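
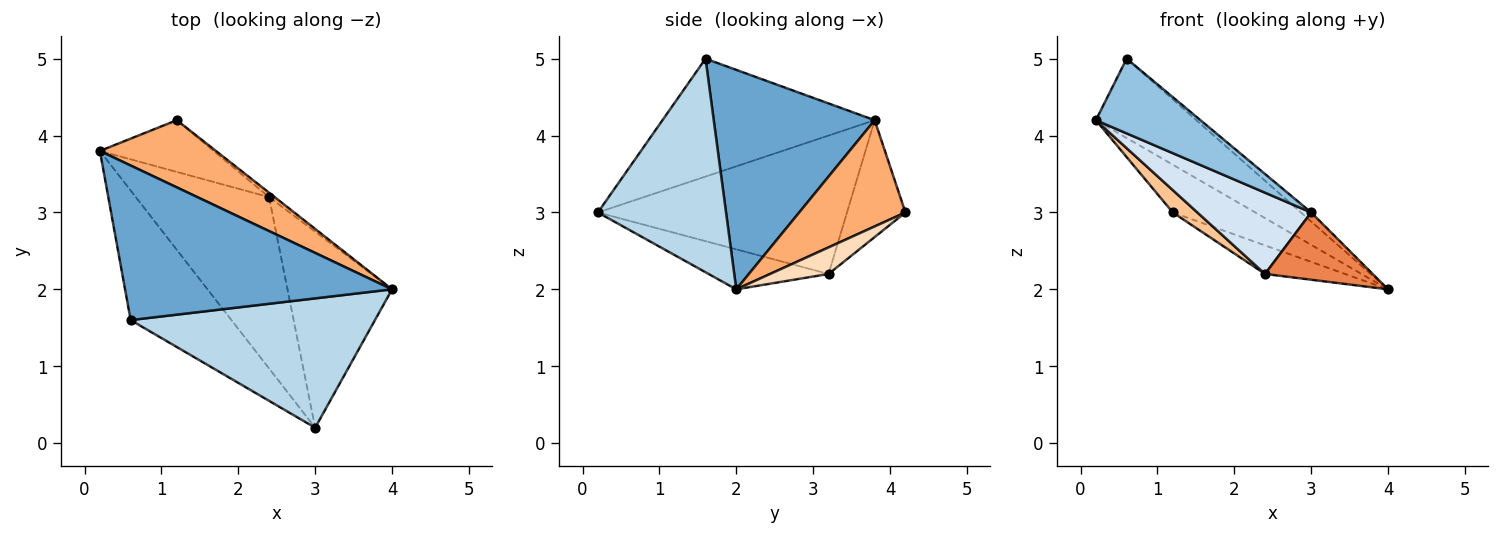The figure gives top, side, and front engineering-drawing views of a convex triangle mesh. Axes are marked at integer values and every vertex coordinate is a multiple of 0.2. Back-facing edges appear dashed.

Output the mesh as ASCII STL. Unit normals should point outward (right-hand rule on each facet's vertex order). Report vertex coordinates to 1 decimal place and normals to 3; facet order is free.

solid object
 facet normal 0.590 0.368 0.718
  outer loop
   vertex 0.6 1.6 5.0
   vertex 4.0 2.0 2.0
   vertex 0.2 3.8 4.2
  endloop
 endfacet
 facet normal -0.712 -0.351 -0.609
  outer loop
   vertex 0.6 1.6 5.0
   vertex 0.2 3.8 4.2
   vertex 3.0 0.2 3.0
  endloop
 endfacet
 facet normal 0.657 0.053 0.752
  outer loop
   vertex 0.6 1.6 5.0
   vertex 3.0 0.2 3.0
   vertex 4.0 2.0 2.0
  endloop
 endfacet
 facet normal -0.684 -0.313 -0.659
  outer loop
   vertex 2.4 3.2 2.2
   vertex 3.0 0.2 3.0
   vertex 0.2 3.8 4.2
  endloop
 endfacet
 facet normal -0.340 -0.305 -0.889
  outer loop
   vertex 2.4 3.2 2.2
   vertex 4.0 2.0 2.0
   vertex 3.0 0.2 3.0
  endloop
 endfacet
 facet normal 0.598 0.464 0.653
  outer loop
   vertex 1.2 4.2 3.0
   vertex 0.2 3.8 4.2
   vertex 4.0 2.0 2.0
  endloop
 endfacet
 facet normal -0.686 -0.289 -0.668
  outer loop
   vertex 1.2 4.2 3.0
   vertex 2.4 3.2 2.2
   vertex 0.2 3.8 4.2
  endloop
 endfacet
 facet normal 0.586 0.801 -0.123
  outer loop
   vertex 1.2 4.2 3.0
   vertex 4.0 2.0 2.0
   vertex 2.4 3.2 2.2
  endloop
 endfacet
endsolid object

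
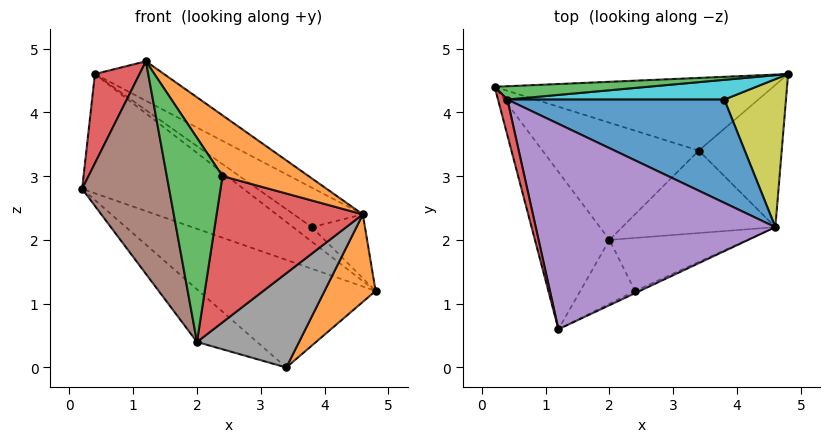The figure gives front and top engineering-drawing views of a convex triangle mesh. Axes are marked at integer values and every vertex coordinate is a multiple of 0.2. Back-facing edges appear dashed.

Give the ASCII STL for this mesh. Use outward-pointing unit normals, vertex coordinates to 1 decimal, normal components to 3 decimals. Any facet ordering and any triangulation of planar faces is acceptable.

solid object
 facet normal -0.225 0.808 -0.545
  outer loop
   vertex 3.4 3.4 0.0
   vertex 0.2 4.4 2.8
   vertex 4.8 4.6 1.2
  endloop
 endfacet
 facet normal 0.763 -0.339 -0.551
  outer loop
   vertex 4.6 2.2 2.4
   vertex 3.4 3.4 0.0
   vertex 4.8 4.6 1.2
  endloop
 endfacet
 facet normal -0.005 0.994 0.111
  outer loop
   vertex 0.4 4.2 4.6
   vertex 4.8 4.6 1.2
   vertex 0.2 4.4 2.8
  endloop
 endfacet
 facet normal -0.974 -0.212 0.085
  outer loop
   vertex 0.4 4.2 4.6
   vertex 0.2 4.4 2.8
   vertex 1.2 0.6 4.8
  endloop
 endfacet
 facet normal 0.517 0.162 0.840
  outer loop
   vertex 0.4 4.2 4.6
   vertex 1.2 0.6 4.8
   vertex 4.6 2.2 2.4
  endloop
 endfacet
 facet normal -0.881 -0.380 -0.281
  outer loop
   vertex 2.0 2.0 0.4
   vertex 1.2 0.6 4.8
   vertex 0.2 4.4 2.8
  endloop
 endfacet
 facet normal -0.557 0.340 -0.758
  outer loop
   vertex 2.0 2.0 0.4
   vertex 0.2 4.4 2.8
   vertex 3.4 3.4 0.0
  endloop
 endfacet
 facet normal 0.492 -0.655 -0.573
  outer loop
   vertex 2.0 2.0 0.4
   vertex 3.4 3.4 0.0
   vertex 4.6 2.2 2.4
  endloop
 endfacet
 facet normal 0.605 0.315 0.731
  outer loop
   vertex 3.8 4.2 2.2
   vertex 4.6 2.2 2.4
   vertex 4.8 4.6 1.2
  endloop
 endfacet
 facet normal 0.494 0.515 0.700
  outer loop
   vertex 3.8 4.2 2.2
   vertex 4.8 4.6 1.2
   vertex 0.4 4.2 4.6
  endloop
 endfacet
 facet normal 0.550 0.298 0.780
  outer loop
   vertex 3.8 4.2 2.2
   vertex 0.4 4.2 4.6
   vertex 4.6 2.2 2.4
  endloop
 endfacet
 facet normal 0.406 -0.913 -0.034
  outer loop
   vertex 2.4 1.2 3.0
   vertex 4.6 2.2 2.4
   vertex 1.2 0.6 4.8
  endloop
 endfacet
 facet normal 0.030 -0.954 -0.298
  outer loop
   vertex 2.4 1.2 3.0
   vertex 1.2 0.6 4.8
   vertex 2.0 2.0 0.4
  endloop
 endfacet
 facet normal 0.317 -0.892 -0.323
  outer loop
   vertex 2.4 1.2 3.0
   vertex 2.0 2.0 0.4
   vertex 4.6 2.2 2.4
  endloop
 endfacet
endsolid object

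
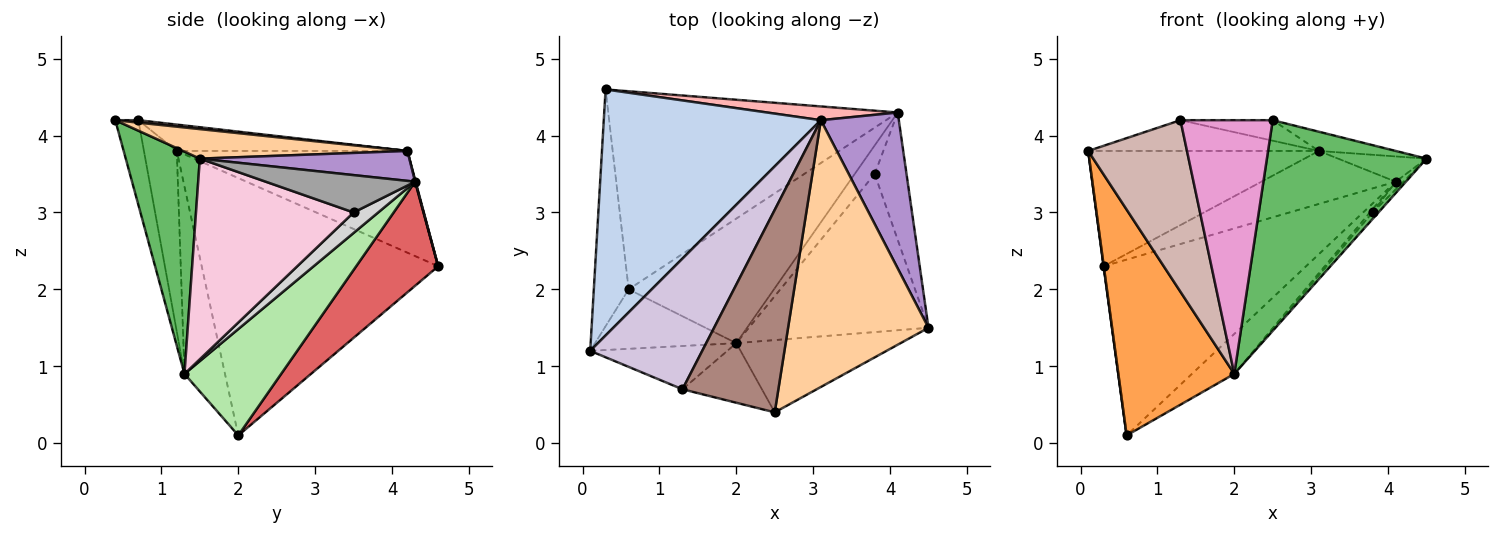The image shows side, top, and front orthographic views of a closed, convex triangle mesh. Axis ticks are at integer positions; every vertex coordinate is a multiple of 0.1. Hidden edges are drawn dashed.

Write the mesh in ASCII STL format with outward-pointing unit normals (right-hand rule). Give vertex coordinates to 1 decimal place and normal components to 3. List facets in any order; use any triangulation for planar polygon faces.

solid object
 facet normal -0.991 -0.001 -0.134
  outer loop
   vertex 0.6 2.0 0.1
   vertex 0.1 1.2 3.8
   vertex 0.3 4.6 2.3
  endloop
 endfacet
 facet normal -0.391 0.391 0.833
  outer loop
   vertex 3.1 4.2 3.8
   vertex 0.3 4.6 2.3
   vertex 0.1 1.2 3.8
  endloop
 endfacet
 facet normal -0.320 -0.916 -0.241
  outer loop
   vertex 2.0 1.3 0.9
   vertex 0.1 1.2 3.8
   vertex 0.6 2.0 0.1
  endloop
 endfacet
 facet normal 0.205 0.070 0.976
  outer loop
   vertex 2.5 0.4 4.2
   vertex 4.5 1.5 3.7
   vertex 3.1 4.2 3.8
  endloop
 endfacet
 facet normal 0.402 -0.866 -0.297
  outer loop
   vertex 2.5 0.4 4.2
   vertex 2.0 1.3 0.9
   vertex 4.5 1.5 3.7
  endloop
 endfacet
 facet normal 0.572 0.251 -0.781
  outer loop
   vertex 4.1 4.3 3.4
   vertex 2.0 1.3 0.9
   vertex 0.6 2.0 0.1
  endloop
 endfacet
 facet normal 0.260 0.641 -0.722
  outer loop
   vertex 4.1 4.3 3.4
   vertex 0.6 2.0 0.1
   vertex 0.3 4.6 2.3
  endloop
 endfacet
 facet normal 0.004 0.968 0.251
  outer loop
   vertex 4.1 4.3 3.4
   vertex 0.3 4.6 2.3
   vertex 3.1 4.2 3.8
  endloop
 endfacet
 facet normal 0.354 0.150 0.923
  outer loop
   vertex 4.1 4.3 3.4
   vertex 3.1 4.2 3.8
   vertex 4.5 1.5 3.7
  endloop
 endfacet
 facet normal -0.223 0.223 0.949
  outer loop
   vertex 1.3 0.7 4.2
   vertex 3.1 4.2 3.8
   vertex 0.1 1.2 3.8
  endloop
 endfacet
 facet normal 0.025 0.101 0.995
  outer loop
   vertex 1.3 0.7 4.2
   vertex 2.5 0.4 4.2
   vertex 3.1 4.2 3.8
  endloop
 endfacet
 facet normal -0.307 -0.923 -0.233
  outer loop
   vertex 1.3 0.7 4.2
   vertex 0.1 1.2 3.8
   vertex 2.0 1.3 0.9
  endloop
 endfacet
 facet normal -0.236 -0.946 -0.222
  outer loop
   vertex 1.3 0.7 4.2
   vertex 2.0 1.3 0.9
   vertex 2.5 0.4 4.2
  endloop
 endfacet
 facet normal 0.745 0.027 -0.667
  outer loop
   vertex 3.8 3.5 3.0
   vertex 4.5 1.5 3.7
   vertex 2.0 1.3 0.9
  endloop
 endfacet
 facet normal 0.760 0.039 -0.648
  outer loop
   vertex 3.8 3.5 3.0
   vertex 4.1 4.3 3.4
   vertex 4.5 1.5 3.7
  endloop
 endfacet
 facet normal 0.714 0.080 -0.696
  outer loop
   vertex 3.8 3.5 3.0
   vertex 2.0 1.3 0.9
   vertex 4.1 4.3 3.4
  endloop
 endfacet
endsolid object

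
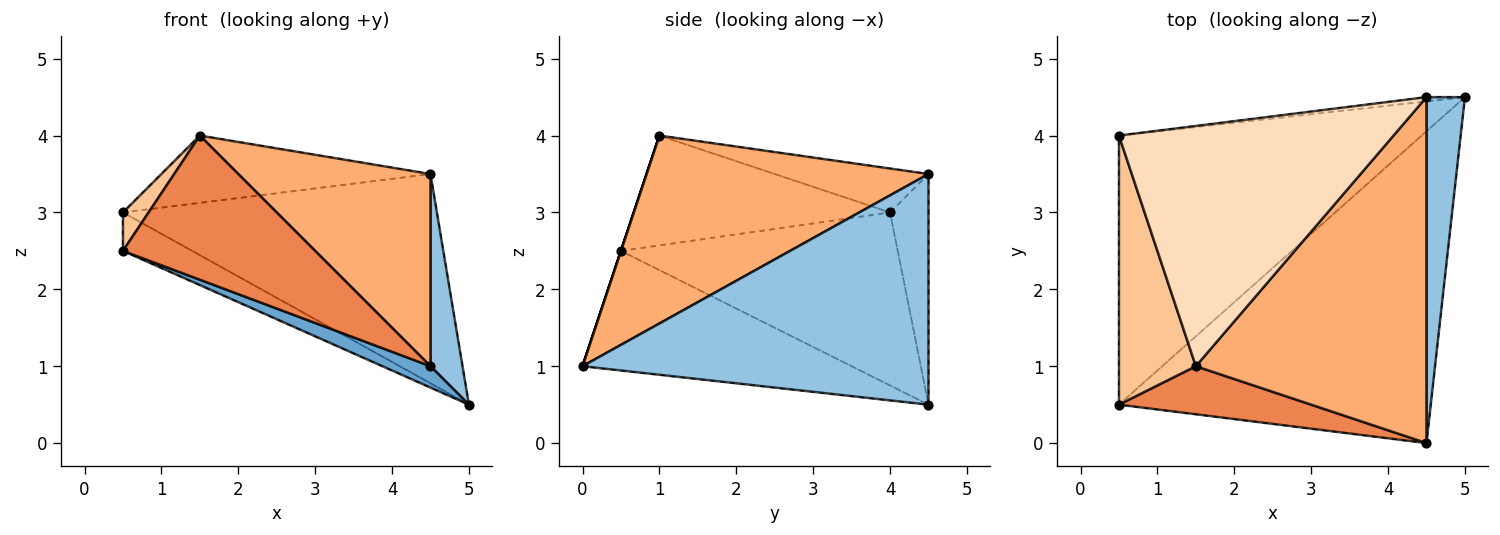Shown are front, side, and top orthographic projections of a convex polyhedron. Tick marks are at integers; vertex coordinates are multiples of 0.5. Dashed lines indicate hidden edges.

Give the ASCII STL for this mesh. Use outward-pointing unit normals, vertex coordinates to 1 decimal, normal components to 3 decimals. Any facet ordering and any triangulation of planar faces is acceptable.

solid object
 facet normal -0.357 -0.064 -0.932
  outer loop
   vertex 4.5 0.0 1.0
   vertex 0.5 0.5 2.5
   vertex 5.0 4.5 0.5
  endloop
 endfacet
 facet normal 0.982 -0.091 0.164
  outer loop
   vertex 4.5 4.5 3.5
   vertex 4.5 0.0 1.0
   vertex 5.0 4.5 0.5
  endloop
 endfacet
 facet normal -0.492 0.123 -0.862
  outer loop
   vertex 0.5 4.0 3.0
   vertex 5.0 4.5 0.5
   vertex 0.5 0.5 2.5
  endloop
 endfacet
 facet normal -0.122 0.992 -0.020
  outer loop
   vertex 0.5 4.0 3.0
   vertex 4.5 4.5 3.5
   vertex 5.0 4.5 0.5
  endloop
 endfacet
 facet normal 0.000 -0.949 0.316
  outer loop
   vertex 1.5 1.0 4.0
   vertex 0.5 0.5 2.5
   vertex 4.5 0.0 1.0
  endloop
 endfacet
 facet normal 0.580 -0.396 0.712
  outer loop
   vertex 1.5 1.0 4.0
   vertex 4.5 0.0 1.0
   vertex 4.5 4.5 3.5
  endloop
 endfacet
 facet normal -0.816 -0.082 0.572
  outer loop
   vertex 1.5 1.0 4.0
   vertex 0.5 4.0 3.0
   vertex 0.5 0.5 2.5
  endloop
 endfacet
 facet normal -0.152 0.266 0.952
  outer loop
   vertex 1.5 1.0 4.0
   vertex 4.5 4.5 3.5
   vertex 0.5 4.0 3.0
  endloop
 endfacet
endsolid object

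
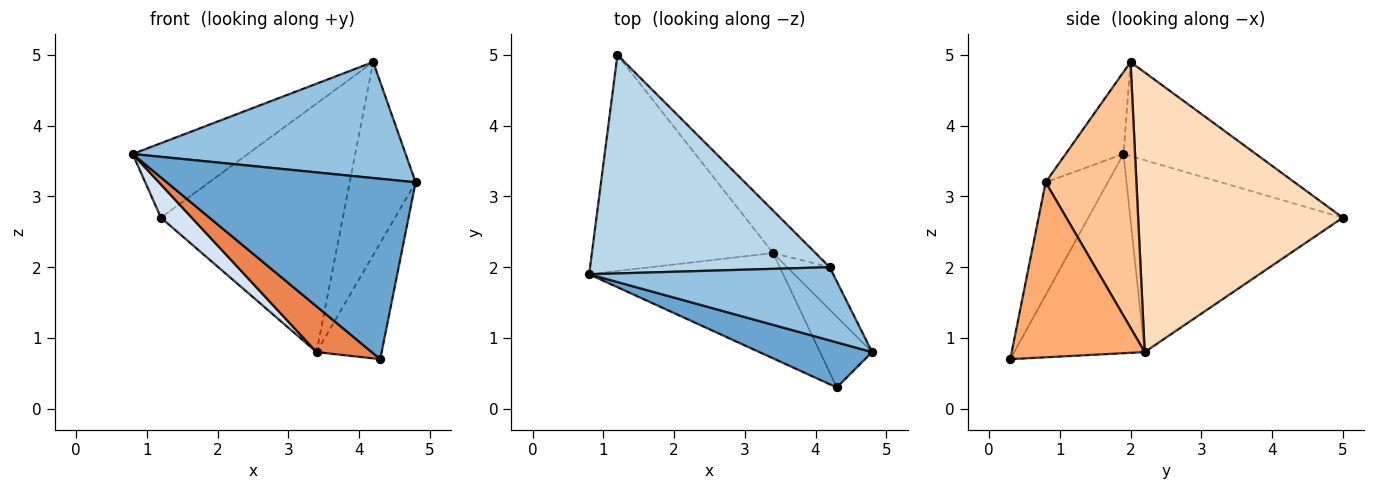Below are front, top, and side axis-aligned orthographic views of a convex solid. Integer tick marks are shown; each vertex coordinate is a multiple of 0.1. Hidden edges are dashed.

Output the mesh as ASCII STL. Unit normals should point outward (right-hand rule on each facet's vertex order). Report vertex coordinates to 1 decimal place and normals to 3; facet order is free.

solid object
 facet normal -0.236 -0.943 0.236
  outer loop
   vertex 4.3 0.3 0.7
   vertex 4.8 0.8 3.2
   vertex 0.8 1.9 3.6
  endloop
 endfacet
 facet normal -0.176 -0.832 0.525
  outer loop
   vertex 4.2 2.0 4.9
   vertex 0.8 1.9 3.6
   vertex 4.8 0.8 3.2
  endloop
 endfacet
 facet normal -0.348 0.303 0.887
  outer loop
   vertex 4.2 2.0 4.9
   vertex 1.2 5.0 2.7
   vertex 0.8 1.9 3.6
  endloop
 endfacet
 facet normal -0.723 -0.105 -0.683
  outer loop
   vertex 3.4 2.2 0.8
   vertex 0.8 1.9 3.6
   vertex 1.2 5.0 2.7
  endloop
 endfacet
 facet normal -0.686 -0.290 -0.668
  outer loop
   vertex 3.4 2.2 0.8
   vertex 4.3 0.3 0.7
   vertex 0.8 1.9 3.6
  endloop
 endfacet
 facet normal 0.868 0.425 -0.258
  outer loop
   vertex 3.4 2.2 0.8
   vertex 4.8 0.8 3.2
   vertex 4.3 0.3 0.7
  endloop
 endfacet
 facet normal 0.802 0.583 -0.128
  outer loop
   vertex 3.4 2.2 0.8
   vertex 4.2 2.0 4.9
   vertex 4.8 0.8 3.2
  endloop
 endfacet
 facet normal 0.743 0.660 -0.113
  outer loop
   vertex 3.4 2.2 0.8
   vertex 1.2 5.0 2.7
   vertex 4.2 2.0 4.9
  endloop
 endfacet
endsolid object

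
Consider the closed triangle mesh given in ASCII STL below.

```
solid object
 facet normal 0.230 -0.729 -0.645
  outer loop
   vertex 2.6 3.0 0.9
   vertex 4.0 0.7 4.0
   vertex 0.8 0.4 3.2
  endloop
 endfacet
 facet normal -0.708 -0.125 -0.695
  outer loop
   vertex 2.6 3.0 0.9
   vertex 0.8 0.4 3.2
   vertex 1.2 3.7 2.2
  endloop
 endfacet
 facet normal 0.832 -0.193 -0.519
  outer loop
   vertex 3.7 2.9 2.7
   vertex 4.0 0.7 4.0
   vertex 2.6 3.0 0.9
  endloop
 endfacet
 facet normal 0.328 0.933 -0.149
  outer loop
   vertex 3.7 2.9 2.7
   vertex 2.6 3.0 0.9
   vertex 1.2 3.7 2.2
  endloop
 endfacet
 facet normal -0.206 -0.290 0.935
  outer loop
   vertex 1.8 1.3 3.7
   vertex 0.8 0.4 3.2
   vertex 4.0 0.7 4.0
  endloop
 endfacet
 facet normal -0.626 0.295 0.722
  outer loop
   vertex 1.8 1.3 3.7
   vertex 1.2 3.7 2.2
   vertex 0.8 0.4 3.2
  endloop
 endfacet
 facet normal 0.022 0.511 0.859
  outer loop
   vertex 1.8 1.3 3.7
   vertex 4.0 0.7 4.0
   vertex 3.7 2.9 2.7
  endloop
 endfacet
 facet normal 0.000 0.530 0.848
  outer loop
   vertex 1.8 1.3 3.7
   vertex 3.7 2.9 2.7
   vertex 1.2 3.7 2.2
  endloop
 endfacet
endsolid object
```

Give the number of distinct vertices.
6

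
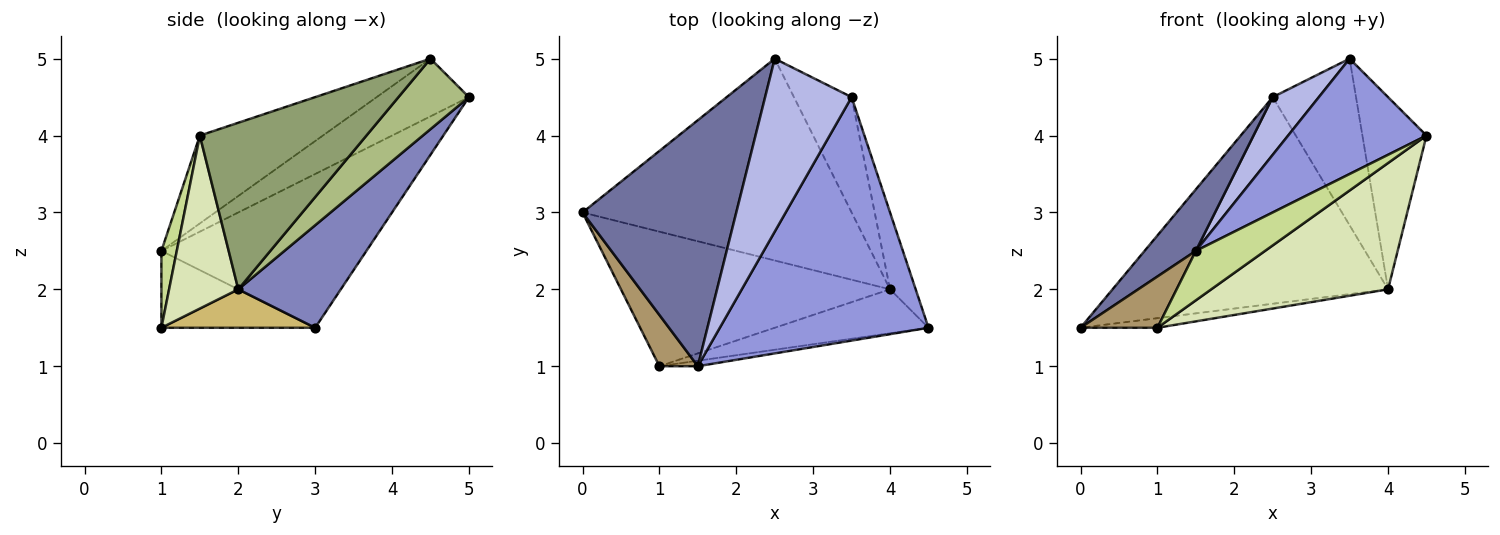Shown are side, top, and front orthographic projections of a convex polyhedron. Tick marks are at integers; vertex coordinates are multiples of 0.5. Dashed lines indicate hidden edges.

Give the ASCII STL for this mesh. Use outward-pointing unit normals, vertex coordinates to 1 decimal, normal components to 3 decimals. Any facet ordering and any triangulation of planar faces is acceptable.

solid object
 facet normal -0.696 -0.174 0.696
  outer loop
   vertex 1.5 1.0 2.5
   vertex 2.5 5.0 4.5
   vertex 0.0 3.0 1.5
  endloop
 endfacet
 facet normal 0.257 0.691 -0.675
  outer loop
   vertex 4.0 2.0 2.0
   vertex 0.0 3.0 1.5
   vertex 2.5 5.0 4.5
  endloop
 endfacet
 facet normal -0.356 -0.400 0.845
  outer loop
   vertex 3.5 4.5 5.0
   vertex 1.5 1.0 2.5
   vertex 4.5 1.5 4.0
  endloop
 endfacet
 facet normal -0.535 -0.267 0.802
  outer loop
   vertex 3.5 4.5 5.0
   vertex 2.5 5.0 4.5
   vertex 1.5 1.0 2.5
  endloop
 endfacet
 facet normal 0.924 0.355 -0.142
  outer loop
   vertex 3.5 4.5 5.0
   vertex 4.5 1.5 4.0
   vertex 4.0 2.0 2.0
  endloop
 endfacet
 facet normal 0.571 0.675 -0.467
  outer loop
   vertex 3.5 4.5 5.0
   vertex 4.0 2.0 2.0
   vertex 2.5 5.0 4.5
  endloop
 endfacet
 facet normal 0.216 -0.970 -0.108
  outer loop
   vertex 1.0 1.0 1.5
   vertex 4.5 1.5 4.0
   vertex 1.5 1.0 2.5
  endloop
 endfacet
 facet normal 0.347 -0.886 -0.308
  outer loop
   vertex 1.0 1.0 1.5
   vertex 4.0 2.0 2.0
   vertex 4.5 1.5 4.0
  endloop
 endfacet
 facet normal -0.816 -0.408 0.408
  outer loop
   vertex 1.0 1.0 1.5
   vertex 1.5 1.0 2.5
   vertex 0.0 3.0 1.5
  endloop
 endfacet
 facet normal 0.141 0.071 -0.987
  outer loop
   vertex 1.0 1.0 1.5
   vertex 0.0 3.0 1.5
   vertex 4.0 2.0 2.0
  endloop
 endfacet
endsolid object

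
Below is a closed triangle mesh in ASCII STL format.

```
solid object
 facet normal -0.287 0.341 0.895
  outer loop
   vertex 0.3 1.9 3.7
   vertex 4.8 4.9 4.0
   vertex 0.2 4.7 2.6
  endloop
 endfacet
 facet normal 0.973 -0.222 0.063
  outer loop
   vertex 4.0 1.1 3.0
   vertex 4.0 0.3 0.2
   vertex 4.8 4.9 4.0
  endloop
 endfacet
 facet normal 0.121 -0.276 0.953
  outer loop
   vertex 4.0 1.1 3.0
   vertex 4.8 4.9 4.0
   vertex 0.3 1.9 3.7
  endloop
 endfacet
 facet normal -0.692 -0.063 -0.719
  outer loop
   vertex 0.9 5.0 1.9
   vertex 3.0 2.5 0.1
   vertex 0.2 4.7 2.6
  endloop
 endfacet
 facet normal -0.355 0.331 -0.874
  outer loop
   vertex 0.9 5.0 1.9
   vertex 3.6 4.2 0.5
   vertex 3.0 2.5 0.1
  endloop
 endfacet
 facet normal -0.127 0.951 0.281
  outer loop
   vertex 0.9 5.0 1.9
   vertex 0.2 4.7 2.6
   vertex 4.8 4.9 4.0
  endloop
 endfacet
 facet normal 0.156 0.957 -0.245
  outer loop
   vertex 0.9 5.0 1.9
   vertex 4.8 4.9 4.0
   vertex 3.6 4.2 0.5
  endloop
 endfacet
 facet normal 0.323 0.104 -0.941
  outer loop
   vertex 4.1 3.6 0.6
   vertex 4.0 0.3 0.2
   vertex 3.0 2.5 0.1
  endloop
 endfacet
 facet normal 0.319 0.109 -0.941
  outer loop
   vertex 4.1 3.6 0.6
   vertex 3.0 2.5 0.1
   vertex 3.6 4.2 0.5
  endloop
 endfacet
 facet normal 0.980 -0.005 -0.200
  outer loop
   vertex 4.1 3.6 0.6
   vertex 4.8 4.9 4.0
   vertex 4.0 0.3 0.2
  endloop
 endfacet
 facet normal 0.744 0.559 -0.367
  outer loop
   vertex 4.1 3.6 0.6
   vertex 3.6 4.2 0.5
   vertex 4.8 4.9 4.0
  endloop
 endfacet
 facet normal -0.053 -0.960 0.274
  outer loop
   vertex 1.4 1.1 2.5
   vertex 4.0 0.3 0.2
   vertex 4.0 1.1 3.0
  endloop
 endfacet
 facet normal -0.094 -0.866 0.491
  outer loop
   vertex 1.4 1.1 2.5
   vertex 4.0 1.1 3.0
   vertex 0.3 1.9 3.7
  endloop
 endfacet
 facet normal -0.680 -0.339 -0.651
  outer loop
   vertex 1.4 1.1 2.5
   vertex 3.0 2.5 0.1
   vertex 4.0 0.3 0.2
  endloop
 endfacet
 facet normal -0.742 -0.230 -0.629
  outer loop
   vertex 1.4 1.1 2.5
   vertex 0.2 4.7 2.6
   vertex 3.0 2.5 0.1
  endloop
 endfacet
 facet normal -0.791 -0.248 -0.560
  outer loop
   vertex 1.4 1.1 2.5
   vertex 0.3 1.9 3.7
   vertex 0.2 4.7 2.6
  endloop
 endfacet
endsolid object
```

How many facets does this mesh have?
16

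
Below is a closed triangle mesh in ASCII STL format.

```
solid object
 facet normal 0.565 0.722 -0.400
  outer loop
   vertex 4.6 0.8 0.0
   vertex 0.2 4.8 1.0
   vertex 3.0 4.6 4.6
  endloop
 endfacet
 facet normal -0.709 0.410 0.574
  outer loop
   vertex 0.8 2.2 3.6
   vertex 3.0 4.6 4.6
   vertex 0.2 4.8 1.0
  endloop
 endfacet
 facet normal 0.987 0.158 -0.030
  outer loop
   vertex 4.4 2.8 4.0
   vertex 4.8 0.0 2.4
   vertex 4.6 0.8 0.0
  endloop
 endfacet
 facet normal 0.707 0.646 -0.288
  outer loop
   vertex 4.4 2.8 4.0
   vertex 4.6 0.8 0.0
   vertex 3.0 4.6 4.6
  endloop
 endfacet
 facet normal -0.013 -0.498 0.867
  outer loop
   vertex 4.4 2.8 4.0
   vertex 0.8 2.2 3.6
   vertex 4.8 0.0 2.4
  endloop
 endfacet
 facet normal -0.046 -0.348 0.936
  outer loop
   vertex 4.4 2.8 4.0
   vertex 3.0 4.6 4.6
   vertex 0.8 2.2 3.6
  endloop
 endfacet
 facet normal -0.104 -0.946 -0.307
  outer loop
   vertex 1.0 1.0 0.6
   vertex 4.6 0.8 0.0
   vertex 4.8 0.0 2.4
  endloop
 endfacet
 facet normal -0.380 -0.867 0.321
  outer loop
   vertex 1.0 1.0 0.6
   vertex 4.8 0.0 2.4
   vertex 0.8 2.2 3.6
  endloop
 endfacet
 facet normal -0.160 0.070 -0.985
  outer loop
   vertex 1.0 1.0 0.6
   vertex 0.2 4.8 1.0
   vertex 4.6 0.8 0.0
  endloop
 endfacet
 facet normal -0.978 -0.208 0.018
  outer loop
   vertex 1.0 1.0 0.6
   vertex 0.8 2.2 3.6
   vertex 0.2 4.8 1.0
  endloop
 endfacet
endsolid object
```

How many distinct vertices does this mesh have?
7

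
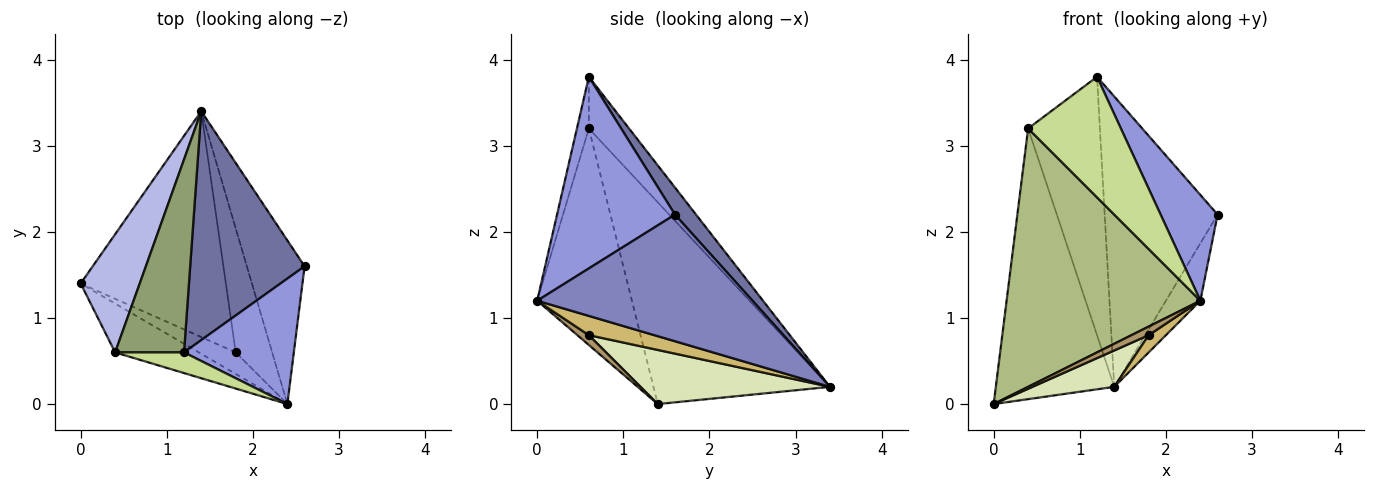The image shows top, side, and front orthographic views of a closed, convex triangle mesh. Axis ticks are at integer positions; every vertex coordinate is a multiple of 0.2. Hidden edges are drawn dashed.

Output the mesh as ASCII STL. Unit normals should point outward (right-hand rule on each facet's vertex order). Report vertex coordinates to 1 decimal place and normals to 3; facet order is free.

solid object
 facet normal 0.145 0.777 0.612
  outer loop
   vertex 1.2 0.6 3.8
   vertex 2.6 1.6 2.2
   vertex 1.4 3.4 0.2
  endloop
 endfacet
 facet normal 0.900 0.144 -0.411
  outer loop
   vertex 2.4 0.0 1.2
   vertex 1.4 3.4 0.2
   vertex 2.6 1.6 2.2
  endloop
 endfacet
 facet normal 0.800 -0.387 0.459
  outer loop
   vertex 2.4 0.0 1.2
   vertex 2.6 1.6 2.2
   vertex 1.2 0.6 3.8
  endloop
 endfacet
 facet normal -0.807 0.541 0.236
  outer loop
   vertex 0.4 0.6 3.2
   vertex 1.4 3.4 0.2
   vertex 0.0 1.4 0.0
  endloop
 endfacet
 facet normal -0.409 0.731 0.546
  outer loop
   vertex 0.4 0.6 3.2
   vertex 1.2 0.6 3.8
   vertex 1.4 3.4 0.2
  endloop
 endfacet
 facet normal -0.433 -0.886 -0.167
  outer loop
   vertex 0.4 0.6 3.2
   vertex 0.0 1.4 0.0
   vertex 2.4 0.0 1.2
  endloop
 endfacet
 facet normal -0.126 -0.978 0.168
  outer loop
   vertex 0.4 0.6 3.2
   vertex 2.4 0.0 1.2
   vertex 1.2 0.6 3.8
  endloop
 endfacet
 facet normal 0.345 -0.149 -0.926
  outer loop
   vertex 1.8 0.6 0.8
   vertex 0.0 1.4 0.0
   vertex 1.4 3.4 0.2
  endloop
 endfacet
 facet normal 0.240 -0.361 -0.901
  outer loop
   vertex 1.8 0.6 0.8
   vertex 2.4 0.0 1.2
   vertex 0.0 1.4 0.0
  endloop
 endfacet
 facet normal 0.463 -0.122 -0.878
  outer loop
   vertex 1.8 0.6 0.8
   vertex 1.4 3.4 0.2
   vertex 2.4 0.0 1.2
  endloop
 endfacet
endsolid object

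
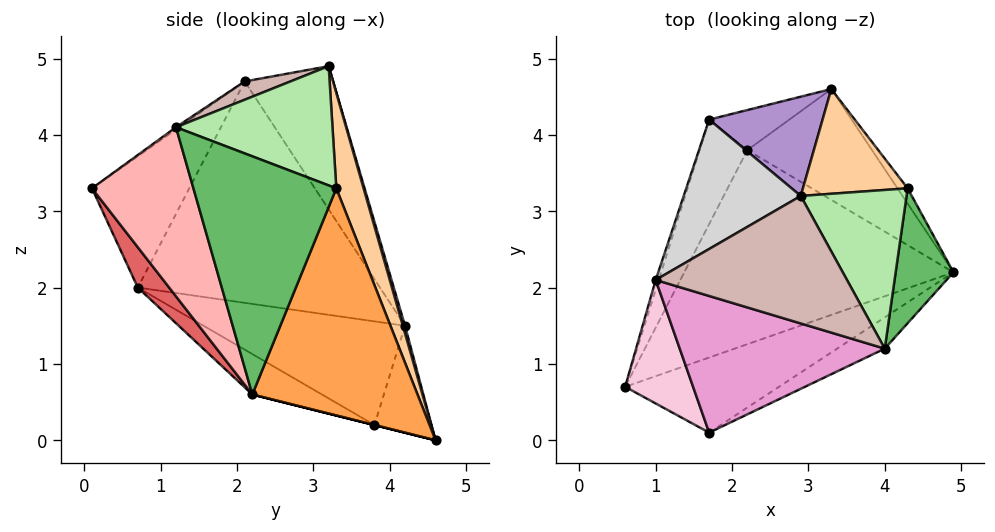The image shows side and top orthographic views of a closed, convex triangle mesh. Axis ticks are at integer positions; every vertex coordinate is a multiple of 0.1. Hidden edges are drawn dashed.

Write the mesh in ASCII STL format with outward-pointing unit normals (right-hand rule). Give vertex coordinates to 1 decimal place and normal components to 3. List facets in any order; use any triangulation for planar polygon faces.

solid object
 facet normal -0.133 -0.446 -0.885
  outer loop
   vertex 2.2 3.8 0.2
   vertex 4.9 2.2 0.6
   vertex 0.6 0.7 2.0
  endloop
 endfacet
 facet normal 0.000 -0.243 -0.970
  outer loop
   vertex 2.2 3.8 0.2
   vertex 3.3 4.6 0.0
   vertex 4.9 2.2 0.6
  endloop
 endfacet
 facet normal 0.836 0.548 -0.037
  outer loop
   vertex 4.3 3.3 3.3
   vertex 4.9 2.2 0.6
   vertex 3.3 4.6 0.0
  endloop
 endfacet
 facet normal 0.260 0.923 0.285
  outer loop
   vertex 4.3 3.3 3.3
   vertex 3.3 4.6 0.0
   vertex 2.9 3.2 4.9
  endloop
 endfacet
 facet normal 0.971 -0.049 0.236
  outer loop
   vertex 4.3 3.3 3.3
   vertex 4.0 1.2 4.1
   vertex 4.9 2.2 0.6
  endloop
 endfacet
 facet normal 0.740 0.144 0.657
  outer loop
   vertex 4.3 3.3 3.3
   vertex 2.9 3.2 4.9
   vertex 4.0 1.2 4.1
  endloop
 endfacet
 facet normal 0.133 -0.852 -0.506
  outer loop
   vertex 1.7 0.1 3.3
   vertex 0.6 0.7 2.0
   vertex 4.9 2.2 0.6
  endloop
 endfacet
 facet normal 0.464 -0.876 -0.131
  outer loop
   vertex 1.7 0.1 3.3
   vertex 4.9 2.2 0.6
   vertex 4.0 1.2 4.1
  endloop
 endfacet
 facet normal 0.019 0.961 0.276
  outer loop
   vertex 1.7 4.2 1.5
   vertex 2.9 3.2 4.9
   vertex 3.3 4.6 0.0
  endloop
 endfacet
 facet normal -0.580 0.689 -0.435
  outer loop
   vertex 1.7 4.2 1.5
   vertex 3.3 4.6 0.0
   vertex 2.2 3.8 0.2
  endloop
 endfacet
 facet normal -0.886 0.220 -0.408
  outer loop
   vertex 1.7 4.2 1.5
   vertex 2.2 3.8 0.2
   vertex 0.6 0.7 2.0
  endloop
 endfacet
 facet normal 0.090 -0.327 0.941
  outer loop
   vertex 1.0 2.1 4.7
   vertex 4.0 1.2 4.1
   vertex 2.9 3.2 4.9
  endloop
 endfacet
 facet normal -0.009 -0.576 0.818
  outer loop
   vertex 1.0 2.1 4.7
   vertex 1.7 0.1 3.3
   vertex 4.0 1.2 4.1
  endloop
 endfacet
 facet normal -0.751 -0.535 0.388
  outer loop
   vertex 1.0 2.1 4.7
   vertex 0.6 0.7 2.0
   vertex 1.7 0.1 3.3
  endloop
 endfacet
 facet normal -0.954 0.298 -0.013
  outer loop
   vertex 1.0 2.1 4.7
   vertex 1.7 4.2 1.5
   vertex 0.6 0.7 2.0
  endloop
 endfacet
 facet normal -0.490 0.774 0.401
  outer loop
   vertex 1.0 2.1 4.7
   vertex 2.9 3.2 4.9
   vertex 1.7 4.2 1.5
  endloop
 endfacet
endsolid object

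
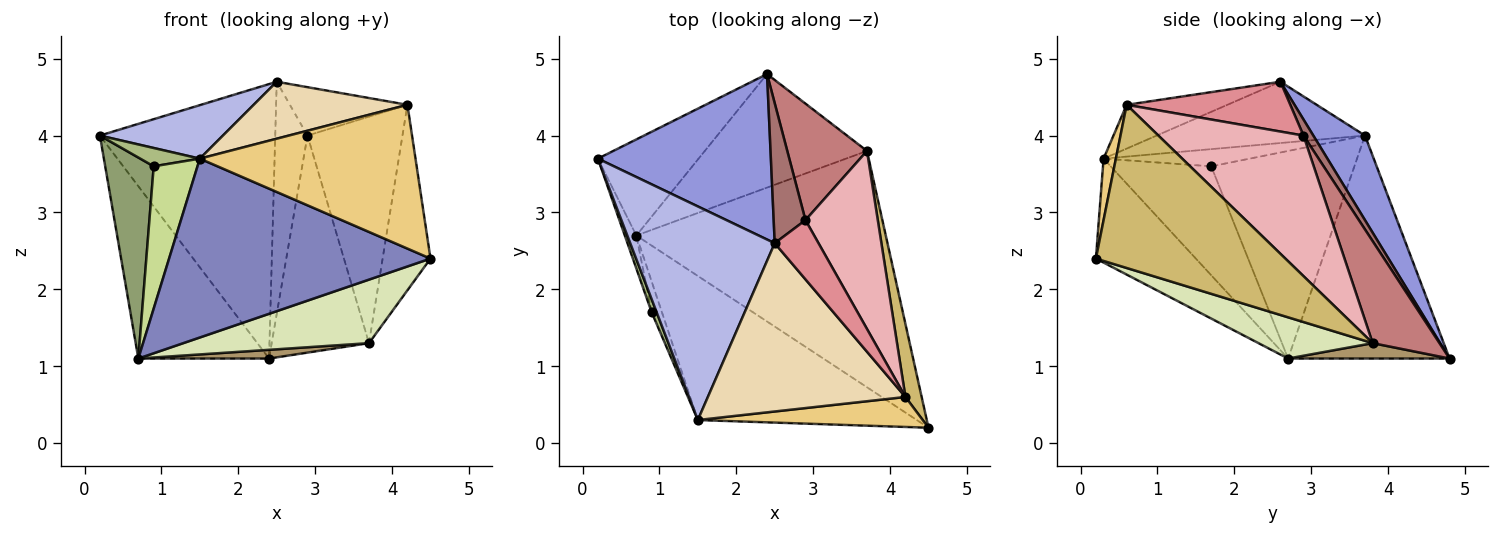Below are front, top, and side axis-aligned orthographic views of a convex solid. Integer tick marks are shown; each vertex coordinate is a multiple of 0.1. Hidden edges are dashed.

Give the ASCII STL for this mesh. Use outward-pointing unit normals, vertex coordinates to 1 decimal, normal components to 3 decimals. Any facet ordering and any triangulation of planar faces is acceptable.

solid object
 facet normal -0.733 0.594 -0.331
  outer loop
   vertex 0.7 2.7 1.1
   vertex 0.2 3.7 4.0
   vertex 2.4 4.8 1.1
  endloop
 endfacet
 facet normal -0.285 -0.746 -0.601
  outer loop
   vertex 1.5 0.3 3.7
   vertex 0.7 2.7 1.1
   vertex 4.5 0.2 2.4
  endloop
 endfacet
 facet normal 0.245 0.830 0.501
  outer loop
   vertex 2.5 2.6 4.7
   vertex 2.4 4.8 1.1
   vertex 0.2 3.7 4.0
  endloop
 endfacet
 facet normal -0.380 -0.225 0.897
  outer loop
   vertex 2.5 2.6 4.7
   vertex 0.2 3.7 4.0
   vertex 1.5 0.3 3.7
  endloop
 endfacet
 facet normal -0.946 -0.321 -0.053
  outer loop
   vertex 0.9 1.7 3.6
   vertex 0.2 3.7 4.0
   vertex 0.7 2.7 1.1
  endloop
 endfacet
 facet normal -0.894 -0.365 0.259
  outer loop
   vertex 0.9 1.7 3.6
   vertex 1.5 0.3 3.7
   vertex 0.2 3.7 4.0
  endloop
 endfacet
 facet normal -0.914 -0.398 -0.086
  outer loop
   vertex 0.9 1.7 3.6
   vertex 0.7 2.7 1.1
   vertex 1.5 0.3 3.7
  endloop
 endfacet
 facet normal 0.158 -0.256 -0.954
  outer loop
   vertex 3.7 3.8 1.3
   vertex 4.5 0.2 2.4
   vertex 0.7 2.7 1.1
  endloop
 endfacet
 facet normal 0.094 -0.076 -0.993
  outer loop
   vertex 3.7 3.8 1.3
   vertex 0.7 2.7 1.1
   vertex 2.4 4.8 1.1
  endloop
 endfacet
 facet normal 0.965 0.244 0.096
  outer loop
   vertex 4.2 0.6 4.4
   vertex 4.5 0.2 2.4
   vertex 3.7 3.8 1.3
  endloop
 endfacet
 facet normal 0.056 -0.977 0.204
  outer loop
   vertex 4.2 0.6 4.4
   vertex 1.5 0.3 3.7
   vertex 4.5 0.2 2.4
  endloop
 endfacet
 facet normal -0.205 -0.314 0.927
  outer loop
   vertex 4.2 0.6 4.4
   vertex 2.5 2.6 4.7
   vertex 1.5 0.3 3.7
  endloop
 endfacet
 facet normal 0.252 0.829 0.499
  outer loop
   vertex 2.9 2.9 4.0
   vertex 2.4 4.8 1.1
   vertex 2.5 2.6 4.7
  endloop
 endfacet
 facet normal 0.518 0.754 0.405
  outer loop
   vertex 2.9 2.9 4.0
   vertex 3.7 3.8 1.3
   vertex 2.4 4.8 1.1
  endloop
 endfacet
 facet normal 0.661 0.475 0.581
  outer loop
   vertex 2.9 2.9 4.0
   vertex 2.5 2.6 4.7
   vertex 4.2 0.6 4.4
  endloop
 endfacet
 facet normal 0.768 0.503 0.395
  outer loop
   vertex 2.9 2.9 4.0
   vertex 4.2 0.6 4.4
   vertex 3.7 3.8 1.3
  endloop
 endfacet
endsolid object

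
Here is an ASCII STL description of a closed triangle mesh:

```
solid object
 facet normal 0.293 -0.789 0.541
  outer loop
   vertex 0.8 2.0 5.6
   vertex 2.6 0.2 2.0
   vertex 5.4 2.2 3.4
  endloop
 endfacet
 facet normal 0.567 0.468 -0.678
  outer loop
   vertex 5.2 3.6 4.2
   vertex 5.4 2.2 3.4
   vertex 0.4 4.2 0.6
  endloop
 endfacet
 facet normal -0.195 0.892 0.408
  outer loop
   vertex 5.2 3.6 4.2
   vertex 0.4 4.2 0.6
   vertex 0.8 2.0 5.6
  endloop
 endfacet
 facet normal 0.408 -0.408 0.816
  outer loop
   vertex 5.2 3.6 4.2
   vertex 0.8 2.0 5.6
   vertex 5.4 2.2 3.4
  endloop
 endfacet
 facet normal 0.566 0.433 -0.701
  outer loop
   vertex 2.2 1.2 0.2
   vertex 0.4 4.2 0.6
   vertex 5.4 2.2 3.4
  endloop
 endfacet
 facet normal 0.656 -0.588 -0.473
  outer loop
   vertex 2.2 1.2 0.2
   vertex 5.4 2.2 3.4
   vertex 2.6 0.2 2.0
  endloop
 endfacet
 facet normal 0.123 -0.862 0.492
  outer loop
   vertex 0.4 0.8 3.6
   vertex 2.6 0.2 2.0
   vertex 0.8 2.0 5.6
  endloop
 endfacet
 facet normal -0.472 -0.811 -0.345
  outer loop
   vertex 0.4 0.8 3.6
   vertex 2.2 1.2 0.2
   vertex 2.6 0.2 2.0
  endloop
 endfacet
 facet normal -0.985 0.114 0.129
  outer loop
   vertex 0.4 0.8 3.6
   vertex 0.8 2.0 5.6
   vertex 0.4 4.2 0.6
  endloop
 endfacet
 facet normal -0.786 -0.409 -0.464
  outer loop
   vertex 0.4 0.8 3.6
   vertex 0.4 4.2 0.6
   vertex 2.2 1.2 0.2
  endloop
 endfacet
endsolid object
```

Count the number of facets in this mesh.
10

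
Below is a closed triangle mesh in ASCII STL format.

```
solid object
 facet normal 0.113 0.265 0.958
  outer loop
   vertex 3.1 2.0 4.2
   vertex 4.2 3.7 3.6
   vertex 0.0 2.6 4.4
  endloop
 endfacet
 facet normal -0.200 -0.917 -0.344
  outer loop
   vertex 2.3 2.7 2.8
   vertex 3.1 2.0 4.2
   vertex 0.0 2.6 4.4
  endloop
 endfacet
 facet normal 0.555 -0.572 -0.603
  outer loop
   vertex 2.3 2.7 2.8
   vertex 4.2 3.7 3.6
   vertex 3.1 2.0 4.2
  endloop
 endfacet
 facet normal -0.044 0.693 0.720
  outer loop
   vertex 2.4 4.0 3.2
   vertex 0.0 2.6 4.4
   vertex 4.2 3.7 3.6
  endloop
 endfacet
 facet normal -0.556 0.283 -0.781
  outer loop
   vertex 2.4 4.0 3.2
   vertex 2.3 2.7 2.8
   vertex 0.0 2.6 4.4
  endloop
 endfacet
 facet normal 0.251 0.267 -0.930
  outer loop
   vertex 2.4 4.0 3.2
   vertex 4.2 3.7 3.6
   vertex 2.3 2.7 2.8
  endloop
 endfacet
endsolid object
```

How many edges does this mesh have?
9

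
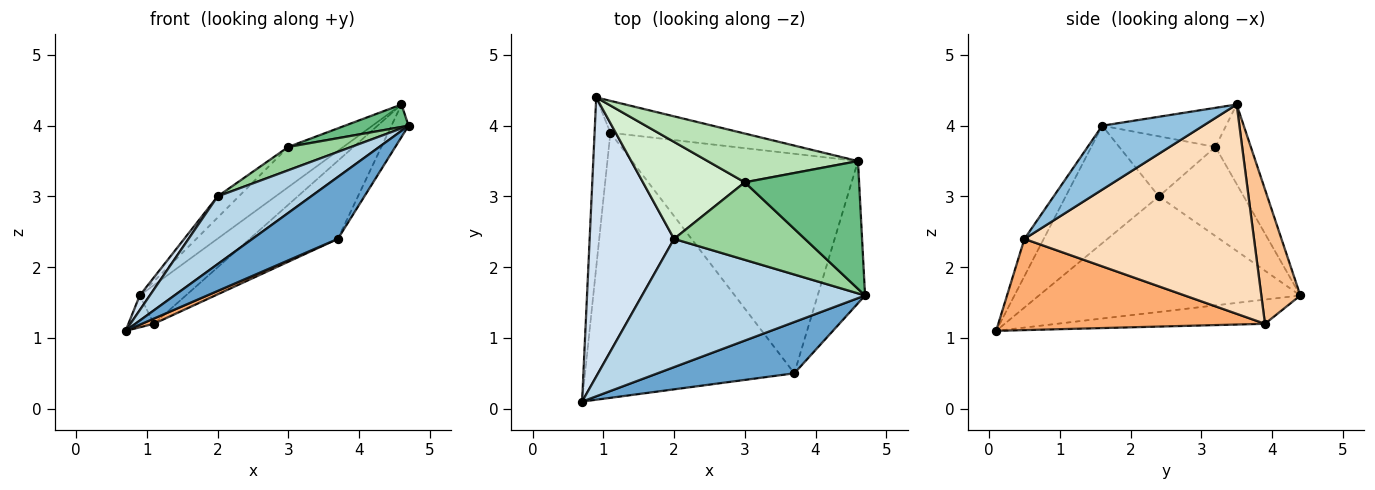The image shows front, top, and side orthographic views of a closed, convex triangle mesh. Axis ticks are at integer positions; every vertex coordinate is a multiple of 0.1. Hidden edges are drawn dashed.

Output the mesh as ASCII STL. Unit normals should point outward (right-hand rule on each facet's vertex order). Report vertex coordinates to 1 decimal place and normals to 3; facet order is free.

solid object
 facet normal -0.171 -0.759 0.629
  outer loop
   vertex 3.7 0.5 2.4
   vertex 4.7 1.6 4.0
   vertex 0.7 0.1 1.1
  endloop
 endfacet
 facet normal 0.796 0.135 -0.590
  outer loop
   vertex 3.7 0.5 2.4
   vertex 4.6 3.5 4.3
   vertex 4.7 1.6 4.0
  endloop
 endfacet
 facet normal -0.422 -0.423 0.801
  outer loop
   vertex 2.0 2.4 3.0
   vertex 0.7 0.1 1.1
   vertex 4.7 1.6 4.0
  endloop
 endfacet
 facet normal -0.807 -0.031 0.590
  outer loop
   vertex 2.0 2.4 3.0
   vertex 0.9 4.4 1.6
   vertex 0.7 0.1 1.1
  endloop
 endfacet
 facet normal -0.833 0.102 -0.544
  outer loop
   vertex 1.1 3.9 1.2
   vertex 0.7 0.1 1.1
   vertex 0.9 4.4 1.6
  endloop
 endfacet
 facet normal 0.400 -0.018 -0.917
  outer loop
   vertex 1.1 3.9 1.2
   vertex 3.7 0.5 2.4
   vertex 0.7 0.1 1.1
  endloop
 endfacet
 facet normal 0.546 0.645 -0.534
  outer loop
   vertex 1.1 3.9 1.2
   vertex 0.9 4.4 1.6
   vertex 4.6 3.5 4.3
  endloop
 endfacet
 facet normal 0.658 0.252 -0.710
  outer loop
   vertex 1.1 3.9 1.2
   vertex 4.6 3.5 4.3
   vertex 3.7 0.5 2.4
  endloop
 endfacet
 facet normal -0.319 -0.164 0.933
  outer loop
   vertex 3.0 3.2 3.7
   vertex 4.7 1.6 4.0
   vertex 4.6 3.5 4.3
  endloop
 endfacet
 facet normal -0.403 -0.264 0.877
  outer loop
   vertex 3.0 3.2 3.7
   vertex 2.0 2.4 3.0
   vertex 4.7 1.6 4.0
  endloop
 endfacet
 facet normal -0.378 0.588 0.715
  outer loop
   vertex 3.0 3.2 3.7
   vertex 4.6 3.5 4.3
   vertex 0.9 4.4 1.6
  endloop
 endfacet
 facet normal -0.650 0.162 0.743
  outer loop
   vertex 3.0 3.2 3.7
   vertex 0.9 4.4 1.6
   vertex 2.0 2.4 3.0
  endloop
 endfacet
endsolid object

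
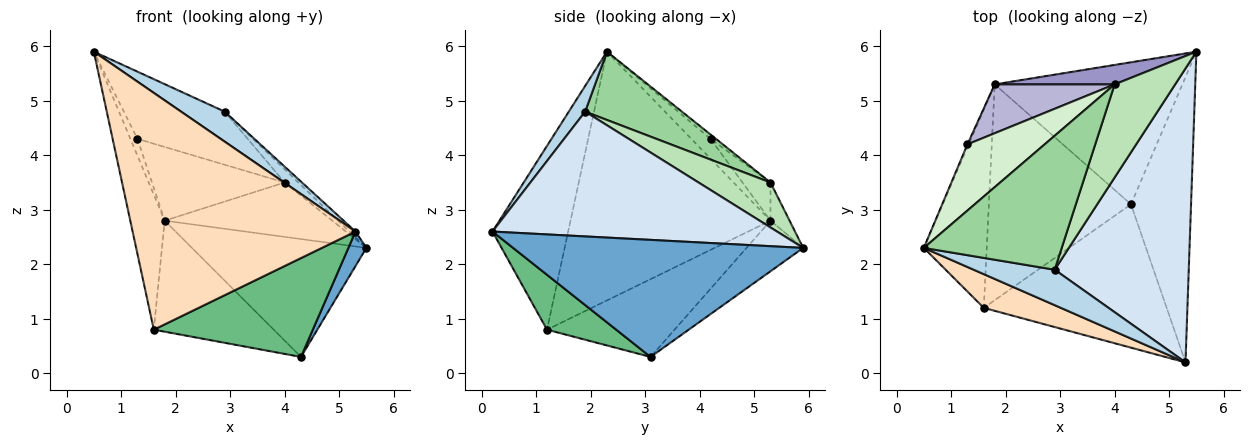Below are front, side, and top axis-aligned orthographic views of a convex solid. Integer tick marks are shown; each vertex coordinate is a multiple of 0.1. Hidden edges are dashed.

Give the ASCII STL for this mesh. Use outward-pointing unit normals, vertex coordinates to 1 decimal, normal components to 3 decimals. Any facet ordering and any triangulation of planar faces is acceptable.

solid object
 facet normal 0.888 -0.055 -0.456
  outer loop
   vertex 4.3 3.1 0.3
   vertex 5.5 5.9 2.3
   vertex 5.3 0.2 2.6
  endloop
 endfacet
 facet normal -0.203 0.625 -0.753
  outer loop
   vertex 1.8 5.3 2.8
   vertex 5.5 5.9 2.3
   vertex 4.3 3.1 0.3
  endloop
 endfacet
 facet normal 0.235 -0.628 0.742
  outer loop
   vertex 2.9 1.9 4.8
   vertex 0.5 2.3 5.9
   vertex 5.3 0.2 2.6
  endloop
 endfacet
 facet normal 0.681 0.015 0.732
  outer loop
   vertex 2.9 1.9 4.8
   vertex 5.3 0.2 2.6
   vertex 5.5 5.9 2.3
  endloop
 endfacet
 facet normal -0.937 0.344 -0.060
  outer loop
   vertex 1.3 4.2 4.3
   vertex 1.8 5.3 2.8
   vertex 0.5 2.3 5.9
  endloop
 endfacet
 facet normal -0.956 0.165 -0.242
  outer loop
   vertex 1.6 1.2 0.8
   vertex 0.5 2.3 5.9
   vertex 1.8 5.3 2.8
  endloop
 endfacet
 facet normal -0.438 0.411 -0.800
  outer loop
   vertex 1.6 1.2 0.8
   vertex 1.8 5.3 2.8
   vertex 4.3 3.1 0.3
  endloop
 endfacet
 facet normal -0.319 -0.938 0.134
  outer loop
   vertex 1.6 1.2 0.8
   vertex 5.3 0.2 2.6
   vertex 0.5 2.3 5.9
  endloop
 endfacet
 facet normal 0.240 -0.551 -0.799
  outer loop
   vertex 1.6 1.2 0.8
   vertex 4.3 3.1 0.3
   vertex 5.3 0.2 2.6
  endloop
 endfacet
 facet normal 0.435 0.195 0.879
  outer loop
   vertex 4.0 5.3 3.5
   vertex 0.5 2.3 5.9
   vertex 2.9 1.9 4.8
  endloop
 endfacet
 facet normal 0.593 0.113 0.797
  outer loop
   vertex 4.0 5.3 3.5
   vertex 2.9 1.9 4.8
   vertex 5.5 5.9 2.3
  endloop
 endfacet
 facet normal -0.043 0.654 0.755
  outer loop
   vertex 4.0 5.3 3.5
   vertex 1.3 4.2 4.3
   vertex 0.5 2.3 5.9
  endloop
 endfacet
 facet normal -0.107 0.936 0.335
  outer loop
   vertex 4.0 5.3 3.5
   vertex 5.5 5.9 2.3
   vertex 1.8 5.3 2.8
  endloop
 endfacet
 facet normal -0.173 0.821 0.544
  outer loop
   vertex 4.0 5.3 3.5
   vertex 1.8 5.3 2.8
   vertex 1.3 4.2 4.3
  endloop
 endfacet
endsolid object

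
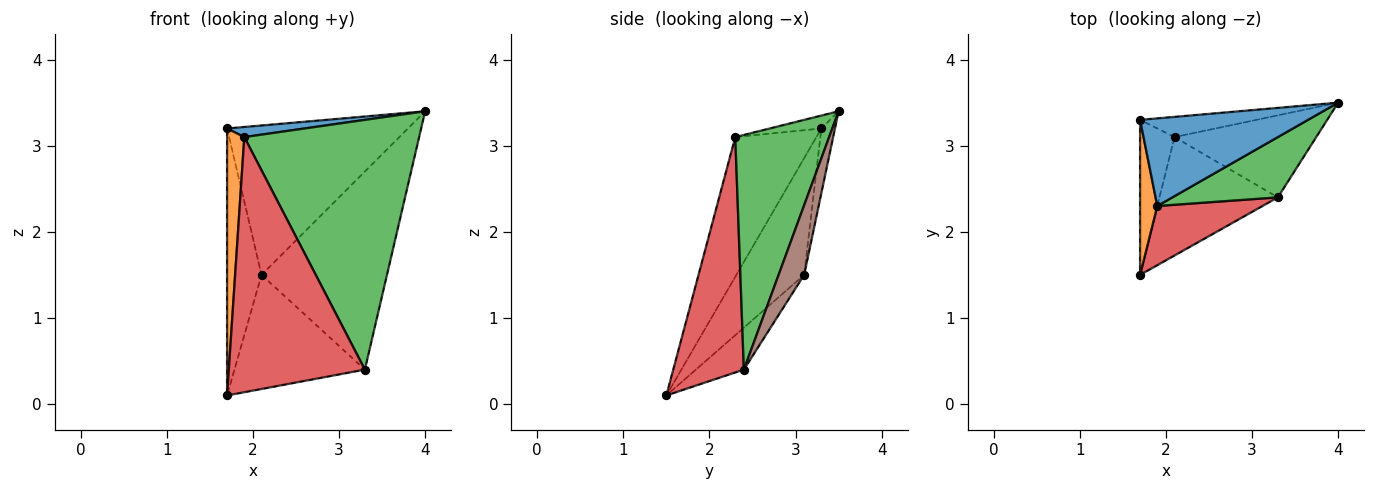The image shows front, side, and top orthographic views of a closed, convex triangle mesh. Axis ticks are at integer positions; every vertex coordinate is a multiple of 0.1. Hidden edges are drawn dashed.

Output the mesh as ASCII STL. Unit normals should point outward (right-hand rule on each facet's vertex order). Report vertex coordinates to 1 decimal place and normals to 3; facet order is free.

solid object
 facet normal -0.076 -0.114 0.991
  outer loop
   vertex 1.9 2.3 3.1
   vertex 4.0 3.5 3.4
   vertex 1.7 3.3 3.2
  endloop
 endfacet
 facet normal -0.971 -0.206 0.120
  outer loop
   vertex 1.9 2.3 3.1
   vertex 1.7 3.3 3.2
   vertex 1.7 1.5 0.1
  endloop
 endfacet
 facet normal 0.463 -0.862 0.208
  outer loop
   vertex 1.9 2.3 3.1
   vertex 3.3 2.4 0.4
   vertex 4.0 3.5 3.4
  endloop
 endfacet
 facet normal 0.451 -0.869 0.202
  outer loop
   vertex 1.9 2.3 3.1
   vertex 1.7 1.5 0.1
   vertex 3.3 2.4 0.4
  endloop
 endfacet
 facet normal -0.074 0.988 -0.134
  outer loop
   vertex 2.1 3.1 1.5
   vertex 1.7 3.3 3.2
   vertex 4.0 3.5 3.4
  endloop
 endfacet
 facet normal 0.185 0.908 -0.376
  outer loop
   vertex 2.1 3.1 1.5
   vertex 4.0 3.5 3.4
   vertex 3.3 2.4 0.4
  endloop
 endfacet
 facet normal -0.862 0.438 -0.254
  outer loop
   vertex 2.1 3.1 1.5
   vertex 1.7 1.5 0.1
   vertex 1.7 3.3 3.2
  endloop
 endfacet
 facet normal -0.247 0.672 -0.698
  outer loop
   vertex 2.1 3.1 1.5
   vertex 3.3 2.4 0.4
   vertex 1.7 1.5 0.1
  endloop
 endfacet
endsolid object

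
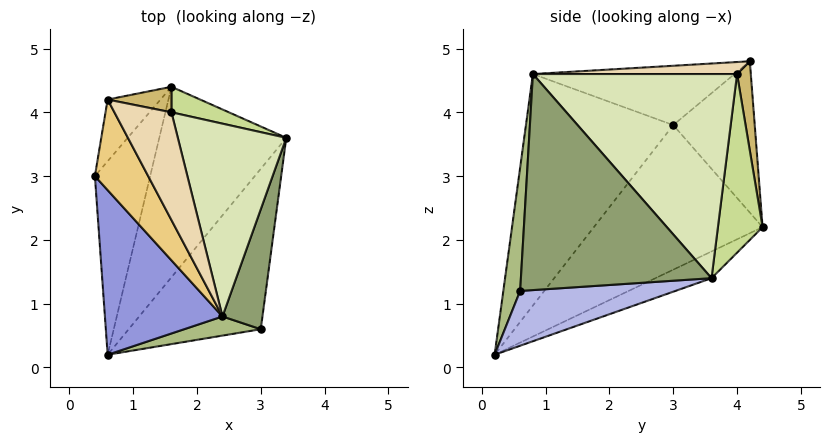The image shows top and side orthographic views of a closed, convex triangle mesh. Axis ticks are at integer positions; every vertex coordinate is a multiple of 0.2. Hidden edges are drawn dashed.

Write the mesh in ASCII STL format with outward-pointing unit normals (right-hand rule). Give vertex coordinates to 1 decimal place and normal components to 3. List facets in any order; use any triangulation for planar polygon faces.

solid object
 facet normal -0.869 0.365 -0.332
  outer loop
   vertex 1.6 4.4 2.2
   vertex 0.6 0.2 0.2
   vertex 0.4 3.0 3.8
  endloop
 endfacet
 facet normal -0.183 0.458 -0.870
  outer loop
   vertex 1.6 4.4 2.2
   vertex 3.4 3.6 1.4
   vertex 0.6 0.2 0.2
  endloop
 endfacet
 facet normal -0.749 -0.543 0.380
  outer loop
   vertex 2.4 0.8 4.6
   vertex 0.4 3.0 3.8
   vertex 0.6 0.2 0.2
  endloop
 endfacet
 facet normal 0.383 0.010 -0.924
  outer loop
   vertex 3.0 0.6 1.2
   vertex 0.6 0.2 0.2
   vertex 3.4 3.6 1.4
  endloop
 endfacet
 facet normal 0.973 -0.142 0.180
  outer loop
   vertex 3.0 0.6 1.2
   vertex 3.4 3.6 1.4
   vertex 2.4 0.8 4.6
  endloop
 endfacet
 facet normal 0.131 -0.988 0.081
  outer loop
   vertex 3.0 0.6 1.2
   vertex 2.4 0.8 4.6
   vertex 0.6 0.2 0.2
  endloop
 endfacet
 facet normal 0.455 0.878 0.146
  outer loop
   vertex 1.6 4.0 4.6
   vertex 3.4 3.6 1.4
   vertex 1.6 4.4 2.2
  endloop
 endfacet
 facet normal 0.862 0.216 0.458
  outer loop
   vertex 1.6 4.0 4.6
   vertex 2.4 0.8 4.6
   vertex 3.4 3.6 1.4
  endloop
 endfacet
 facet normal -0.867 0.397 -0.303
  outer loop
   vertex 0.6 4.2 4.8
   vertex 1.6 4.4 2.2
   vertex 0.4 3.0 3.8
  endloop
 endfacet
 facet normal 0.224 0.961 0.160
  outer loop
   vertex 0.6 4.2 4.8
   vertex 1.6 4.0 4.6
   vertex 1.6 4.4 2.2
  endloop
 endfacet
 facet normal -0.683 -0.397 0.613
  outer loop
   vertex 0.6 4.2 4.8
   vertex 0.4 3.0 3.8
   vertex 2.4 0.8 4.6
  endloop
 endfacet
 facet normal 0.206 0.051 0.977
  outer loop
   vertex 0.6 4.2 4.8
   vertex 2.4 0.8 4.6
   vertex 1.6 4.0 4.6
  endloop
 endfacet
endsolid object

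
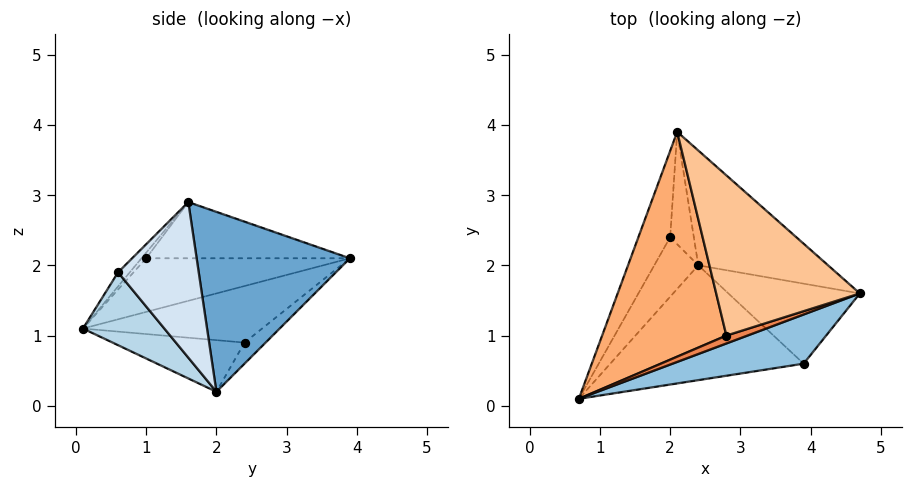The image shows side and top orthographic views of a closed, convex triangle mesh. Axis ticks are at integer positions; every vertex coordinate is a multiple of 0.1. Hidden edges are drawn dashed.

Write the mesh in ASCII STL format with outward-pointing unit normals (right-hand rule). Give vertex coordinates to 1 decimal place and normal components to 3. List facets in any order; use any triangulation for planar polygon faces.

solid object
 facet normal 0.660 0.581 -0.476
  outer loop
   vertex 2.4 2.0 0.2
   vertex 2.1 3.9 2.1
   vertex 4.7 1.6 2.9
  endloop
 endfacet
 facet normal -0.079 -0.673 0.736
  outer loop
   vertex 3.9 0.6 1.9
   vertex 4.7 1.6 2.9
   vertex 0.7 0.1 1.1
  endloop
 endfacet
 facet normal 0.281 -0.604 -0.746
  outer loop
   vertex 3.9 0.6 1.9
   vertex 0.7 0.1 1.1
   vertex 2.4 2.0 0.2
  endloop
 endfacet
 facet normal 0.763 0.034 -0.645
  outer loop
   vertex 3.9 0.6 1.9
   vertex 2.4 2.0 0.2
   vertex 4.7 1.6 2.9
  endloop
 endfacet
 facet normal -0.233 -0.427 0.874
  outer loop
   vertex 2.8 1.0 2.1
   vertex 0.7 0.1 1.1
   vertex 4.7 1.6 2.9
  endloop
 endfacet
 facet normal -0.394 -0.095 0.914
  outer loop
   vertex 2.8 1.0 2.1
   vertex 2.1 3.9 2.1
   vertex 0.7 0.1 1.1
  endloop
 endfacet
 facet normal -0.363 -0.088 0.928
  outer loop
   vertex 2.8 1.0 2.1
   vertex 4.7 1.6 2.9
   vertex 2.1 3.9 2.1
  endloop
 endfacet
 facet normal -0.795 0.410 -0.447
  outer loop
   vertex 2.0 2.4 0.9
   vertex 0.7 0.1 1.1
   vertex 2.1 3.9 2.1
  endloop
 endfacet
 facet normal -0.713 0.350 -0.608
  outer loop
   vertex 2.0 2.4 0.9
   vertex 2.4 2.0 0.2
   vertex 0.7 0.1 1.1
  endloop
 endfacet
 facet normal -0.560 0.540 -0.628
  outer loop
   vertex 2.0 2.4 0.9
   vertex 2.1 3.9 2.1
   vertex 2.4 2.0 0.2
  endloop
 endfacet
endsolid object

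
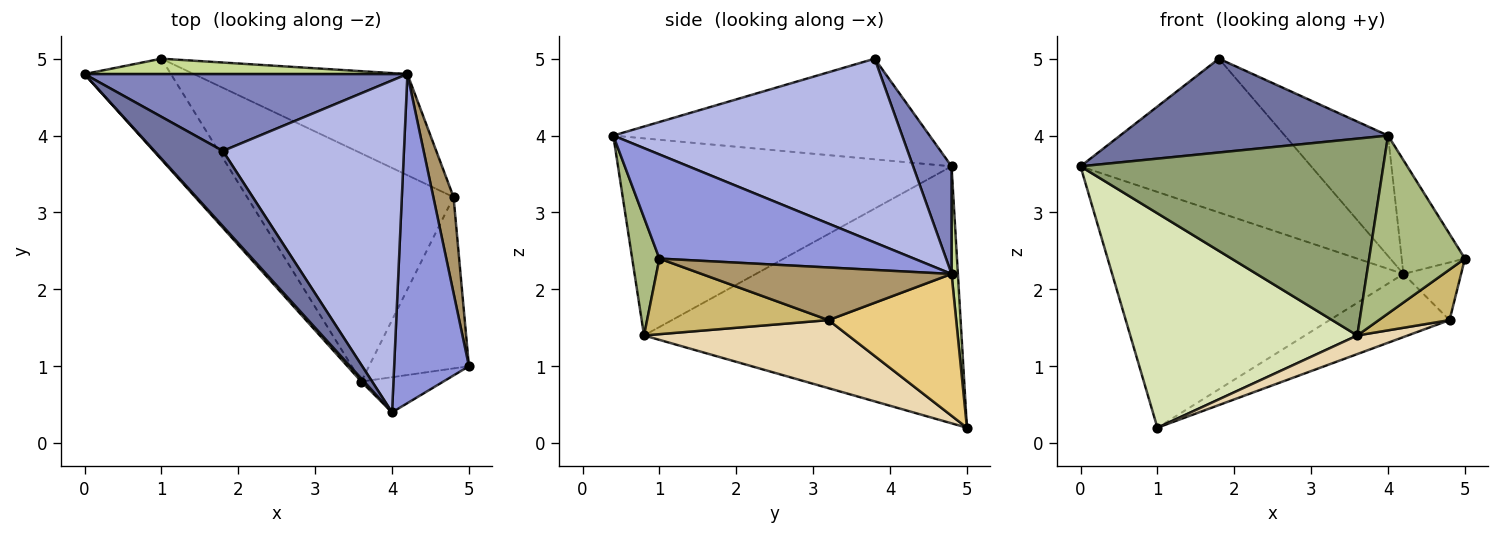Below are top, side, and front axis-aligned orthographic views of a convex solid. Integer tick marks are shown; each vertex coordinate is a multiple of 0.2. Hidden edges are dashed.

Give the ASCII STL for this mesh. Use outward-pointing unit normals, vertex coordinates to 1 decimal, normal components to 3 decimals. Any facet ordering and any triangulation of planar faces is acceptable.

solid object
 facet normal -0.677 -0.574 0.461
  outer loop
   vertex 1.8 3.8 5.0
   vertex 0.0 4.8 3.6
   vertex 4.0 0.4 4.0
  endloop
 endfacet
 facet normal 0.147 0.885 0.442
  outer loop
   vertex 4.2 4.8 2.2
   vertex 0.0 4.8 3.6
   vertex 1.8 3.8 5.0
  endloop
 endfacet
 facet normal 0.796 0.198 0.572
  outer loop
   vertex 4.2 4.8 2.2
   vertex 4.0 0.4 4.0
   vertex 5.0 1.0 2.4
  endloop
 endfacet
 facet normal 0.690 0.247 0.680
  outer loop
   vertex 4.2 4.8 2.2
   vertex 1.8 3.8 5.0
   vertex 4.0 0.4 4.0
  endloop
 endfacet
 facet normal -0.740 -0.672 0.011
  outer loop
   vertex 3.6 0.8 1.4
   vertex 4.0 0.4 4.0
   vertex 0.0 4.8 3.6
  endloop
 endfacet
 facet normal 0.268 -0.945 -0.187
  outer loop
   vertex 3.6 0.8 1.4
   vertex 5.0 1.0 2.4
   vertex 4.0 0.4 4.0
  endloop
 endfacet
 facet normal 0.022 0.998 0.065
  outer loop
   vertex 1.0 5.0 0.2
   vertex 0.0 4.8 3.6
   vertex 4.2 4.8 2.2
  endloop
 endfacet
 facet normal -0.785 -0.561 -0.264
  outer loop
   vertex 1.0 5.0 0.2
   vertex 3.6 0.8 1.4
   vertex 0.0 4.8 3.6
  endloop
 endfacet
 facet normal 0.912 0.211 0.351
  outer loop
   vertex 4.8 3.2 1.6
   vertex 4.2 4.8 2.2
   vertex 5.0 1.0 2.4
  endloop
 endfacet
 facet normal 0.587 -0.229 -0.776
  outer loop
   vertex 4.8 3.2 1.6
   vertex 5.0 1.0 2.4
   vertex 3.6 0.8 1.4
  endloop
 endfacet
 facet normal 0.491 0.461 -0.739
  outer loop
   vertex 4.8 3.2 1.6
   vertex 1.0 5.0 0.2
   vertex 4.2 4.8 2.2
  endloop
 endfacet
 facet normal 0.312 -0.077 -0.947
  outer loop
   vertex 4.8 3.2 1.6
   vertex 3.6 0.8 1.4
   vertex 1.0 5.0 0.2
  endloop
 endfacet
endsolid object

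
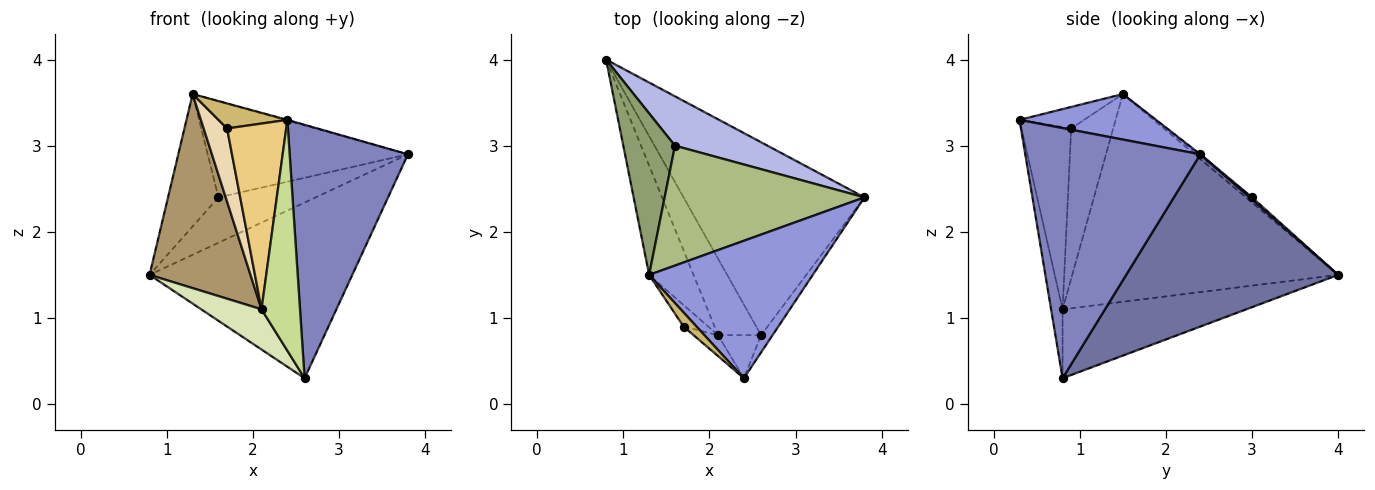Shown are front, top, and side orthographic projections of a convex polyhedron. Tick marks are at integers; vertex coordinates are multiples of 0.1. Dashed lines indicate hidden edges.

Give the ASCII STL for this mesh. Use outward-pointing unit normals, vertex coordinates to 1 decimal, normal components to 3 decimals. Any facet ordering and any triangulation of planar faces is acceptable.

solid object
 facet normal 0.576 0.551 -0.605
  outer loop
   vertex 2.6 0.8 0.3
   vertex 0.8 4.0 1.5
   vertex 3.8 2.4 2.9
  endloop
 endfacet
 facet normal 0.828 -0.559 -0.038
  outer loop
   vertex 2.6 0.8 0.3
   vertex 3.8 2.4 2.9
   vertex 2.4 0.3 3.3
  endloop
 endfacet
 facet normal 0.268 0.005 0.963
  outer loop
   vertex 1.3 1.5 3.6
   vertex 2.4 0.3 3.3
   vertex 3.8 2.4 2.9
  endloop
 endfacet
 facet normal 0.017 0.676 0.736
  outer loop
   vertex 1.6 3.0 2.4
   vertex 3.8 2.4 2.9
   vertex 0.8 4.0 1.5
  endloop
 endfacet
 facet normal -0.077 0.632 0.771
  outer loop
   vertex 1.6 3.0 2.4
   vertex 0.8 4.0 1.5
   vertex 1.3 1.5 3.6
  endloop
 endfacet
 facet normal -0.007 0.626 0.780
  outer loop
   vertex 1.6 3.0 2.4
   vertex 1.3 1.5 3.6
   vertex 3.8 2.4 2.9
  endloop
 endfacet
 facet normal -0.282 -0.943 -0.176
  outer loop
   vertex 2.1 0.8 1.1
   vertex 2.6 0.8 0.3
   vertex 2.4 0.3 3.3
  endloop
 endfacet
 facet normal -0.817 -0.268 -0.511
  outer loop
   vertex 2.1 0.8 1.1
   vertex 0.8 4.0 1.5
   vertex 2.6 0.8 0.3
  endloop
 endfacet
 facet normal -0.917 -0.348 -0.196
  outer loop
   vertex 2.1 0.8 1.1
   vertex 1.3 1.5 3.6
   vertex 0.8 4.0 1.5
  endloop
 endfacet
 facet normal -0.633 -0.675 0.380
  outer loop
   vertex 1.7 0.9 3.2
   vertex 2.4 0.3 3.3
   vertex 1.3 1.5 3.6
  endloop
 endfacet
 facet normal -0.641 -0.762 -0.086
  outer loop
   vertex 1.7 0.9 3.2
   vertex 2.1 0.8 1.1
   vertex 2.4 0.3 3.3
  endloop
 endfacet
 facet normal -0.865 -0.482 -0.142
  outer loop
   vertex 1.7 0.9 3.2
   vertex 1.3 1.5 3.6
   vertex 2.1 0.8 1.1
  endloop
 endfacet
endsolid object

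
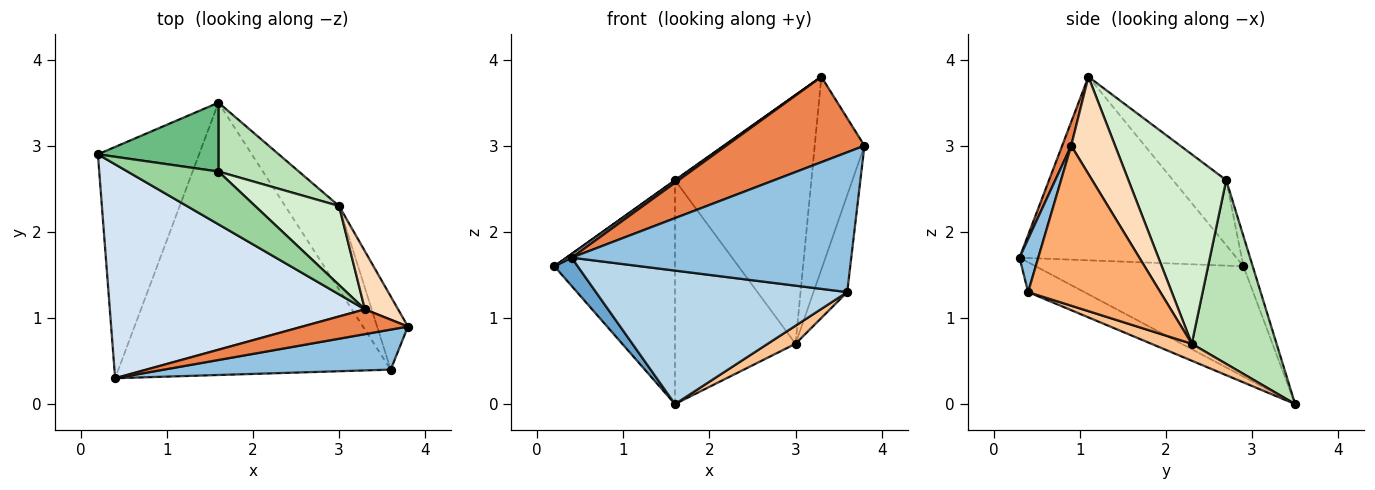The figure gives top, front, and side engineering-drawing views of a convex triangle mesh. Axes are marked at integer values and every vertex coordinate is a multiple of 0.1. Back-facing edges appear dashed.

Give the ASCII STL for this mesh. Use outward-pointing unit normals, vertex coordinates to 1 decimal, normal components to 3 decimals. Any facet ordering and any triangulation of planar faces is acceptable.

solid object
 facet normal -0.734 -0.082 -0.674
  outer loop
   vertex 1.6 3.5 0.0
   vertex 0.4 0.3 1.7
   vertex 0.2 2.9 1.6
  endloop
 endfacet
 facet normal 0.064 -0.959 0.275
  outer loop
   vertex 3.6 0.4 1.3
   vertex 3.8 0.9 3.0
   vertex 0.4 0.3 1.7
  endloop
 endfacet
 facet normal -0.098 -0.438 -0.894
  outer loop
   vertex 3.6 0.4 1.3
   vertex 0.4 0.3 1.7
   vertex 1.6 3.5 0.0
  endloop
 endfacet
 facet normal -0.584 -0.014 0.812
  outer loop
   vertex 3.3 1.1 3.8
   vertex 0.2 2.9 1.6
   vertex 0.4 0.3 1.7
  endloop
 endfacet
 facet normal 0.063 -0.958 0.279
  outer loop
   vertex 3.3 1.1 3.8
   vertex 0.4 0.3 1.7
   vertex 3.8 0.9 3.0
  endloop
 endfacet
 facet normal 0.953 0.243 -0.183
  outer loop
   vertex 3.0 2.3 0.7
   vertex 3.8 0.9 3.0
   vertex 3.6 0.4 1.3
  endloop
 endfacet
 facet normal 0.294 -0.202 -0.934
  outer loop
   vertex 3.0 2.3 0.7
   vertex 3.6 0.4 1.3
   vertex 1.6 3.5 0.0
  endloop
 endfacet
 facet normal 0.645 0.731 0.221
  outer loop
   vertex 3.0 2.3 0.7
   vertex 3.3 1.1 3.8
   vertex 3.8 0.9 3.0
  endloop
 endfacet
 facet normal -0.073 0.953 0.293
  outer loop
   vertex 1.6 2.7 2.6
   vertex 1.6 3.5 0.0
   vertex 0.2 2.9 1.6
  endloop
 endfacet
 facet normal -0.582 -0.009 0.813
  outer loop
   vertex 1.6 2.7 2.6
   vertex 0.2 2.9 1.6
   vertex 3.3 1.1 3.8
  endloop
 endfacet
 facet normal 0.558 0.793 0.244
  outer loop
   vertex 1.6 2.7 2.6
   vertex 3.0 2.3 0.7
   vertex 1.6 3.5 0.0
  endloop
 endfacet
 facet normal 0.564 0.787 0.250
  outer loop
   vertex 1.6 2.7 2.6
   vertex 3.3 1.1 3.8
   vertex 3.0 2.3 0.7
  endloop
 endfacet
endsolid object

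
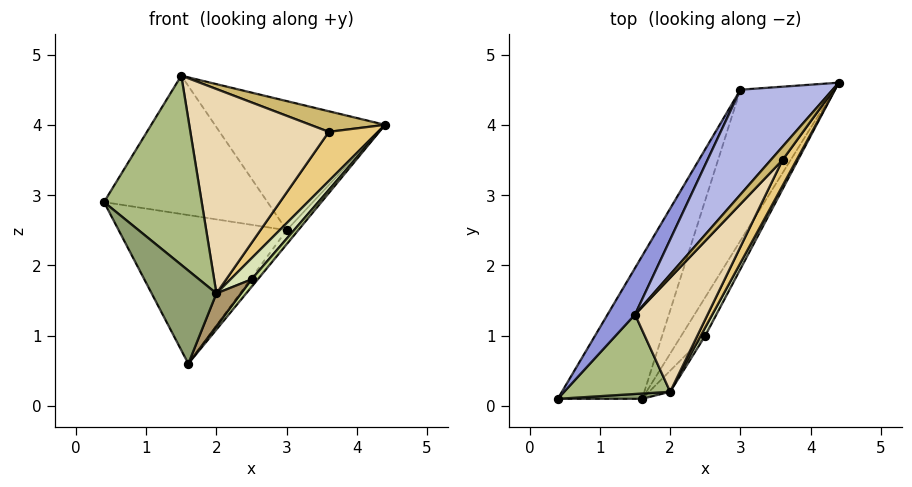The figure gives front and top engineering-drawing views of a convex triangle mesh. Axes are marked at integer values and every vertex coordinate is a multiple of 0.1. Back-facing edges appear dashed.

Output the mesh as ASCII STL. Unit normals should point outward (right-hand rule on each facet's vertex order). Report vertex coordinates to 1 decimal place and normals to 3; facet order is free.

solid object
 facet normal -0.799 0.434 -0.417
  outer loop
   vertex 3.0 4.5 2.5
   vertex 1.6 0.1 0.6
   vertex 0.4 0.1 2.9
  endloop
 endfacet
 facet normal 0.727 0.064 -0.683
  outer loop
   vertex 3.0 4.5 2.5
   vertex 4.4 4.6 4.0
   vertex 1.6 0.1 0.6
  endloop
 endfacet
 facet normal -0.841 0.513 0.172
  outer loop
   vertex 3.0 4.5 2.5
   vertex 0.4 0.1 2.9
   vertex 1.5 1.3 4.7
  endloop
 endfacet
 facet normal -0.590 0.627 0.509
  outer loop
   vertex 3.0 4.5 2.5
   vertex 1.5 1.3 4.7
   vertex 4.4 4.6 4.0
  endloop
 endfacet
 facet normal 0.108 -0.993 0.056
  outer loop
   vertex 2.0 0.2 1.6
   vertex 0.4 0.1 2.9
   vertex 1.6 0.1 0.6
  endloop
 endfacet
 facet normal 0.349 -0.864 0.363
  outer loop
   vertex 2.0 0.2 1.6
   vertex 1.5 1.3 4.7
   vertex 0.4 0.1 2.9
  endloop
 endfacet
 facet normal 0.832 -0.107 -0.544
  outer loop
   vertex 2.5 1.0 1.8
   vertex 1.6 0.1 0.6
   vertex 4.4 4.6 4.0
  endloop
 endfacet
 facet normal 0.803 -0.556 0.216
  outer loop
   vertex 2.5 1.0 1.8
   vertex 4.4 4.6 4.0
   vertex 2.0 0.2 1.6
  endloop
 endfacet
 facet normal 0.842 -0.454 -0.292
  outer loop
   vertex 2.5 1.0 1.8
   vertex 2.0 0.2 1.6
   vertex 1.6 0.1 0.6
  endloop
 endfacet
 facet normal 0.736 -0.569 0.368
  outer loop
   vertex 3.6 3.5 3.9
   vertex 4.4 4.6 4.0
   vertex 1.5 1.3 4.7
  endloop
 endfacet
 facet normal 0.757 -0.578 0.303
  outer loop
   vertex 3.6 3.5 3.9
   vertex 2.0 0.2 1.6
   vertex 4.4 4.6 4.0
  endloop
 endfacet
 facet normal 0.740 -0.587 0.328
  outer loop
   vertex 3.6 3.5 3.9
   vertex 1.5 1.3 4.7
   vertex 2.0 0.2 1.6
  endloop
 endfacet
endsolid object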